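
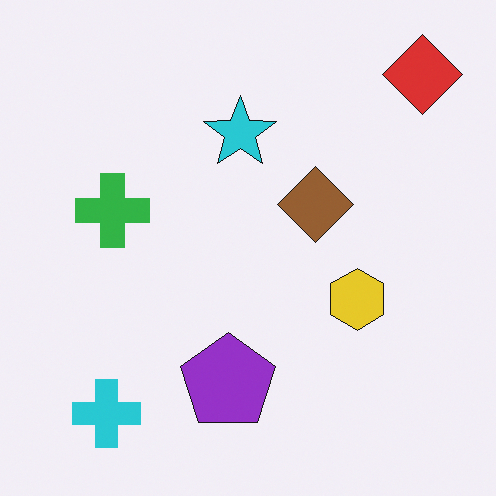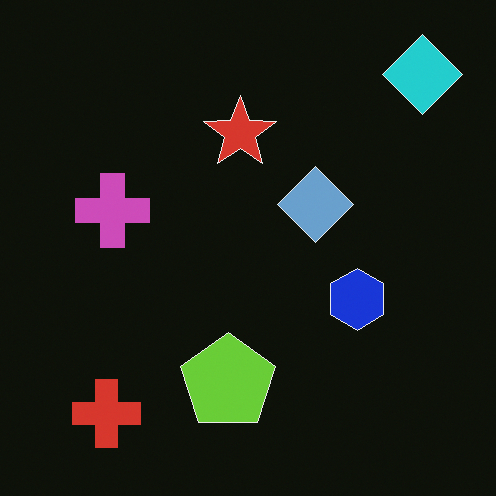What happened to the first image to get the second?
This is the original image color-inverted (negative).

The light background has become dark and every shape's color is its complement — a photographic negative.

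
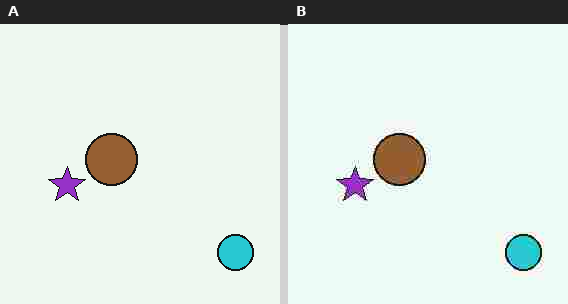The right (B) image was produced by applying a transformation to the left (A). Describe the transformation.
The image was degraded with heavy JPEG compression.

Blocky 8×8 compression artifacts appear around shape edges and the flat background shows ringing — characteristic JPEG degradation.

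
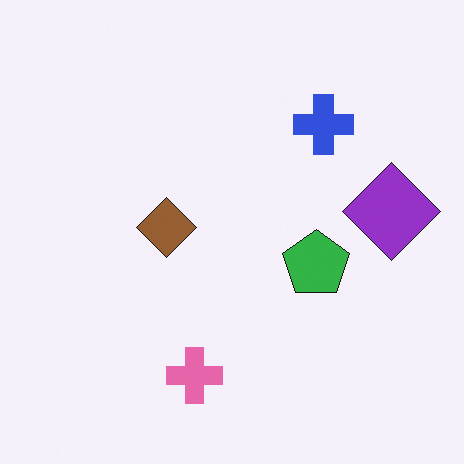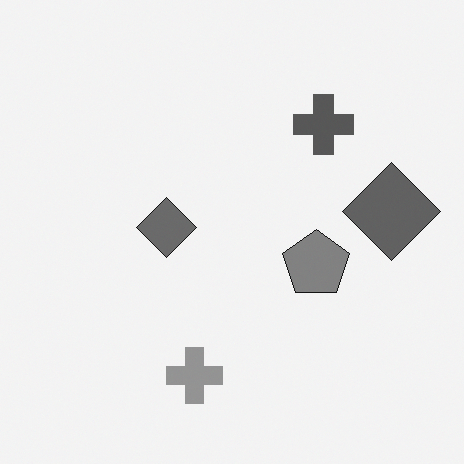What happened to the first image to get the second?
The second image is the first converted to grayscale.

All color is removed — every shape is now a shade of grey.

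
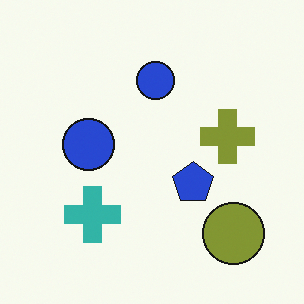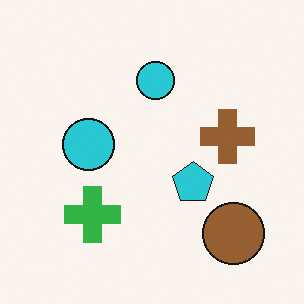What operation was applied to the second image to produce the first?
The transformation is: hue-shifted by a small amount.

Every shape's color has rotated by the same amount around the hue wheel — a uniform hue shift.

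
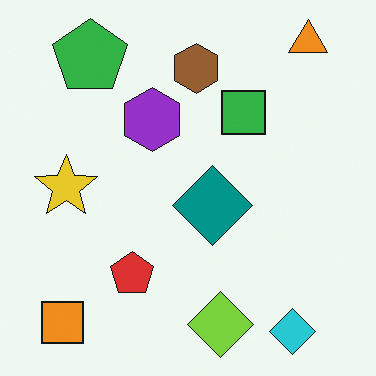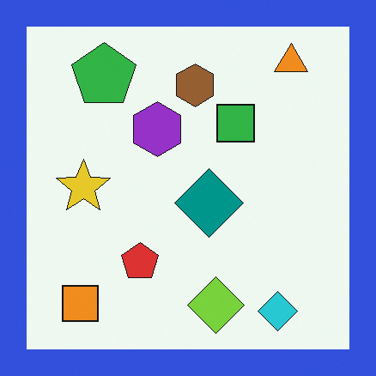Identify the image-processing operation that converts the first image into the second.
The second image is the first framed with a blue border.

A solid blue frame runs around the edge of the second image, with the content slightly shrunk inside it.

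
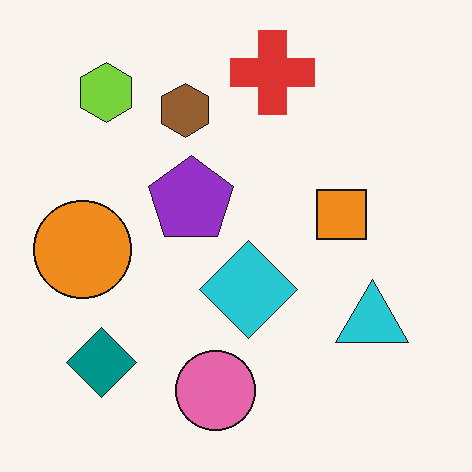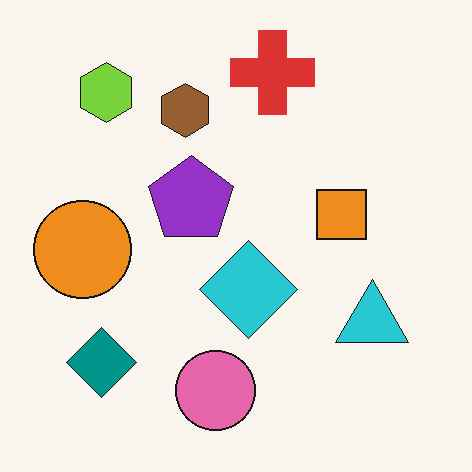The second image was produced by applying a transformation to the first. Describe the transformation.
The transformation is: given moderate JPEG compression.

Blocky 8×8 compression artifacts appear around shape edges and the flat background shows ringing — characteristic JPEG degradation.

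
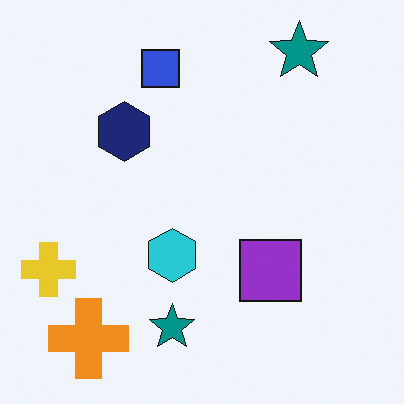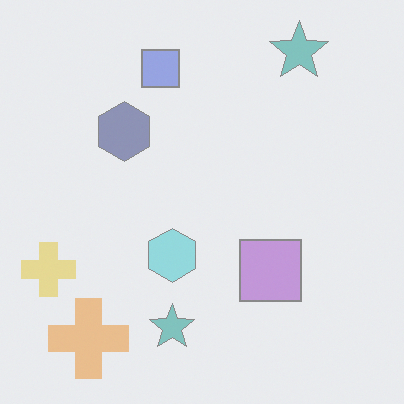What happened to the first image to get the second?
It was given much lower contrast.

Tones are pushed toward mid-grey across the whole image — a global contrast change.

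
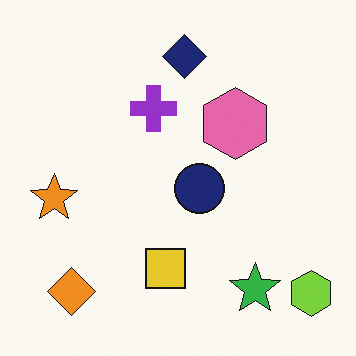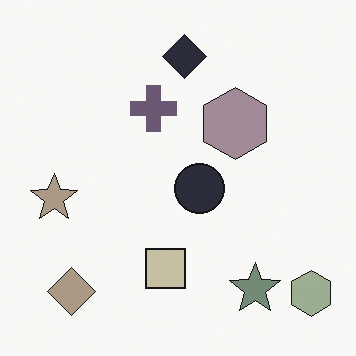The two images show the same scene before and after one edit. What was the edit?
It was made much more muted (saturation change).

All colors are more muted and greyish — a global saturation change.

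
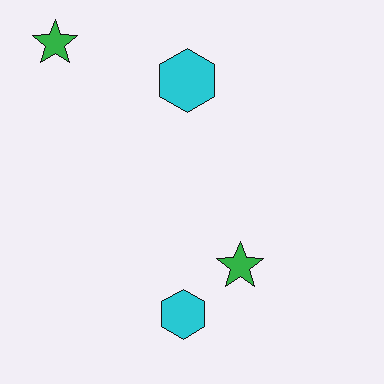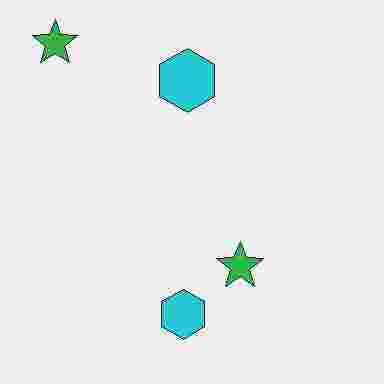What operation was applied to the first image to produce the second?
It was heavily JPEG-compressed with obvious blocking artifacts.

Blocky 8×8 compression artifacts appear around shape edges and the flat background shows ringing — characteristic JPEG degradation.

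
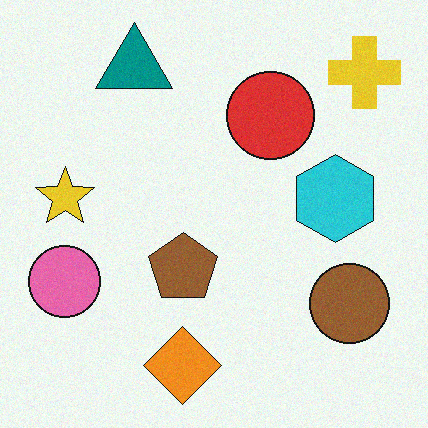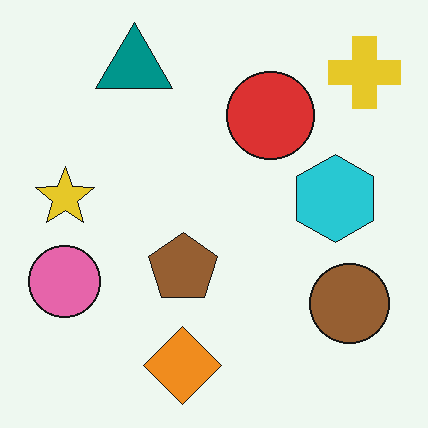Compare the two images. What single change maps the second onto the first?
The image was degraded with a light layer of grain.

Random speckle covers the whole image, including the flat background.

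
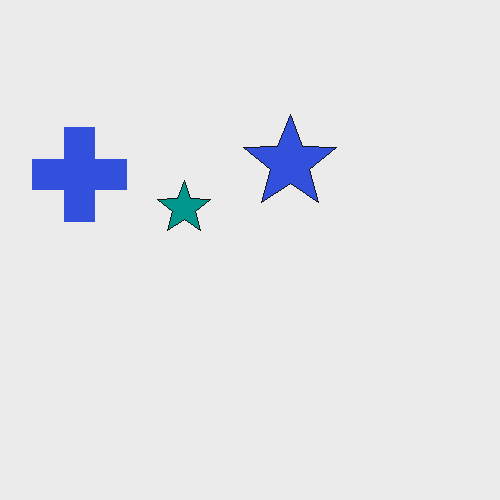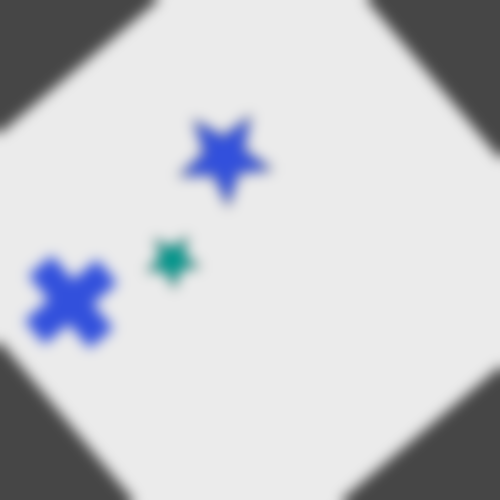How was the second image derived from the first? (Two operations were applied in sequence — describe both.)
It was rotated counter-clockwise by a large amount — several tens of degrees, then strongly gaussian-blurred.

Every shape is tilted by the same angle and the image corners show triangular fill wedges — a whole-image rotation by a non-right angle. Shape edges and outlines are uniformly softened across the whole image.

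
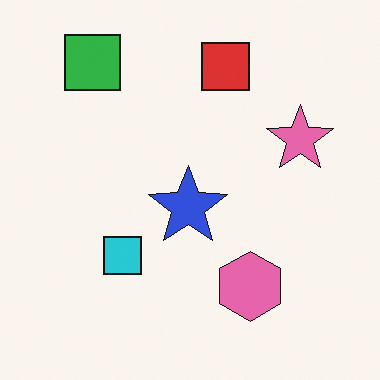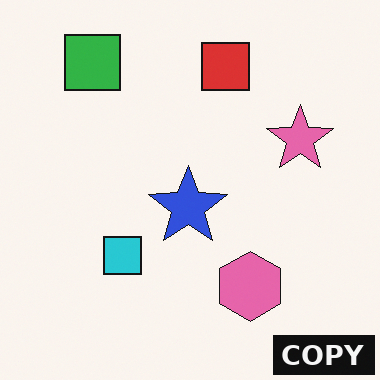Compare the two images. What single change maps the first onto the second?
Watermarked with the text "COPY" in the lower-right corner.

A dark label reading "COPY" appears in the lower-right corner.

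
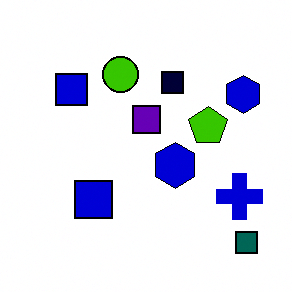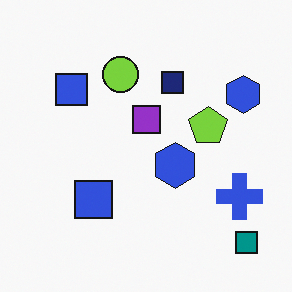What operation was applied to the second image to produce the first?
It was given much higher contrast.

Tones are pushed away from mid-grey across the whole image — a global contrast change.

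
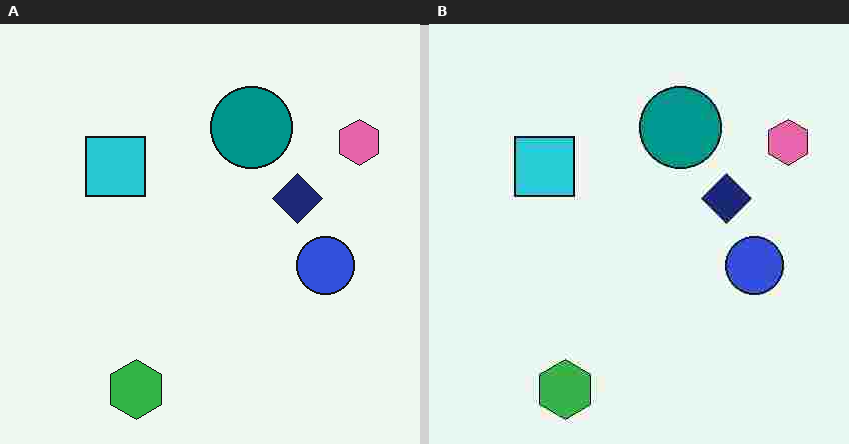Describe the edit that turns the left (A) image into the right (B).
Heavily JPEG-compressed with obvious blocking artifacts.

Blocky 8×8 compression artifacts appear around shape edges and the flat background shows ringing — characteristic JPEG degradation.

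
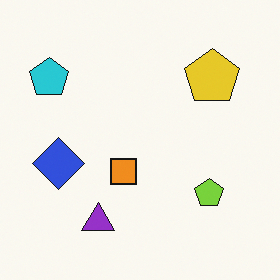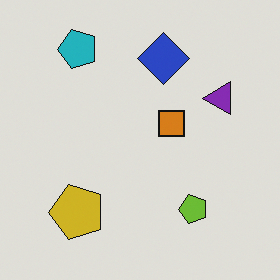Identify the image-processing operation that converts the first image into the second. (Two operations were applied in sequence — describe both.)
Slightly darkened, then transposed (reflected across the top-left ↔ bottom-right diagonal).

Every pixel — background and shapes alike — is uniformly darkened. Shapes have swapped their row and column positions — what was in the top-right is now in the bottom-left — a diagonal reflection.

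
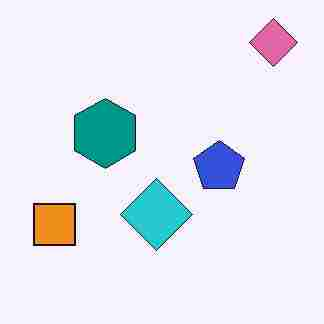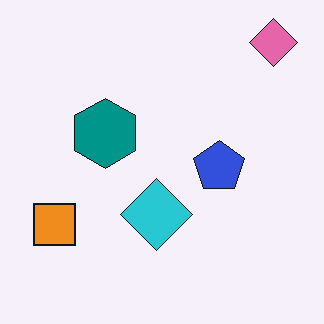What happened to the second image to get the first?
This is the original image heavily JPEG-compressed with obvious blocking artifacts.

Blocky 8×8 compression artifacts appear around shape edges and the flat background shows ringing — characteristic JPEG degradation.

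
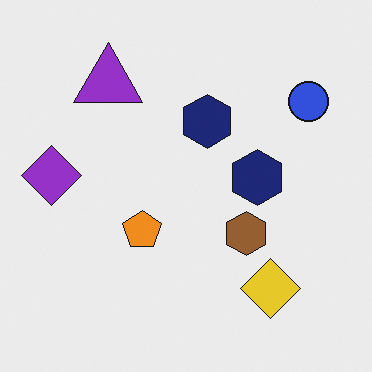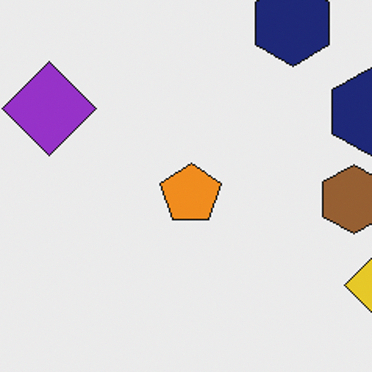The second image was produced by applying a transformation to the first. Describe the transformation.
It was cropped to a modestly smaller region and rescaled.

The visible shapes are larger and the field of view is narrower; shapes near the original edges may be partly or wholly outside the frame — a crop-and-rescale.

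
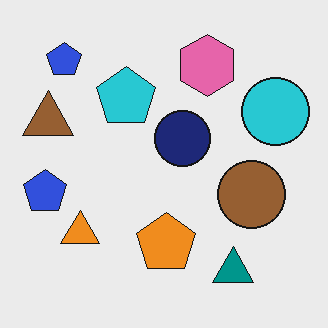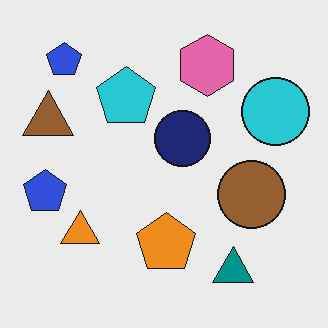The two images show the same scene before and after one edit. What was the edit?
The image was given moderate JPEG compression.

Blocky 8×8 compression artifacts appear around shape edges and the flat background shows ringing — characteristic JPEG degradation.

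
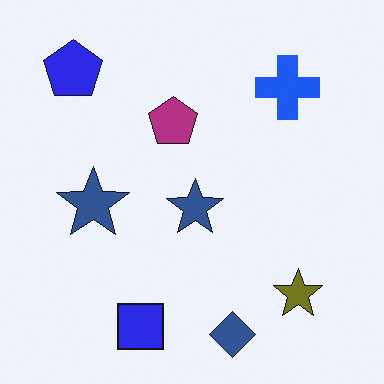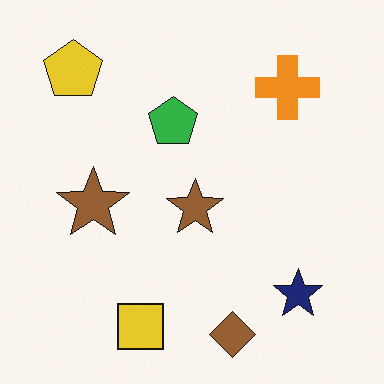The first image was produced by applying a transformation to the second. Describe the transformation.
The transformation is: hue-shifted through roughly half the color wheel.

Every shape's color has rotated by the same amount around the hue wheel — a uniform hue shift.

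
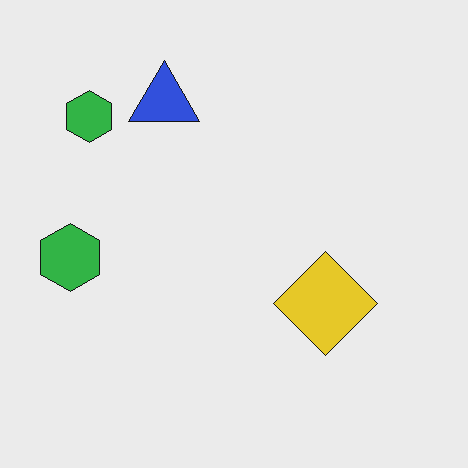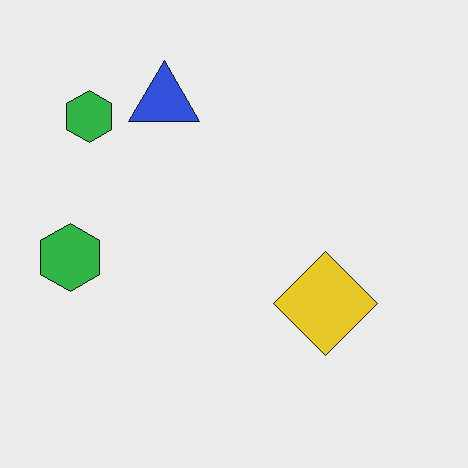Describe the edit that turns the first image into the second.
The transformation is: given moderate JPEG compression.

Blocky 8×8 compression artifacts appear around shape edges and the flat background shows ringing — characteristic JPEG degradation.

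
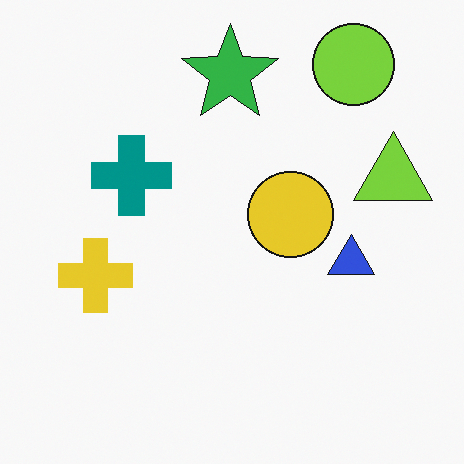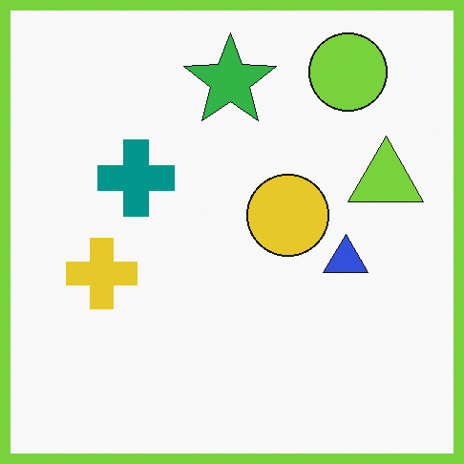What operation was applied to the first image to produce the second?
The image was framed with a lime border.

A solid lime frame runs around the edge of the second image, with the content slightly shrunk inside it.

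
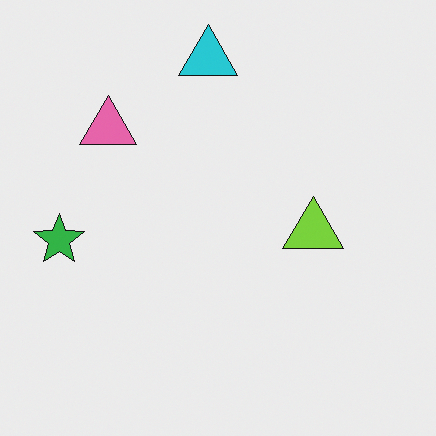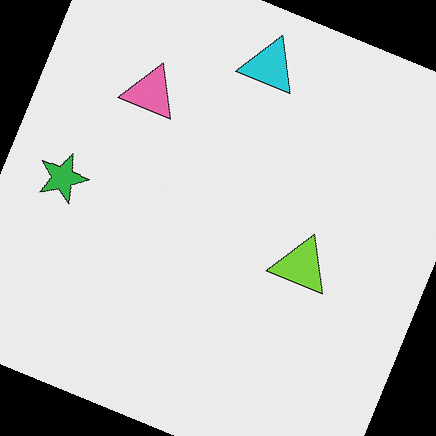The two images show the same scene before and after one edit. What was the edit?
It was rotated clockwise by a moderate amount.

Every shape is tilted by the same angle and the image corners show triangular fill wedges — a whole-image rotation by a non-right angle.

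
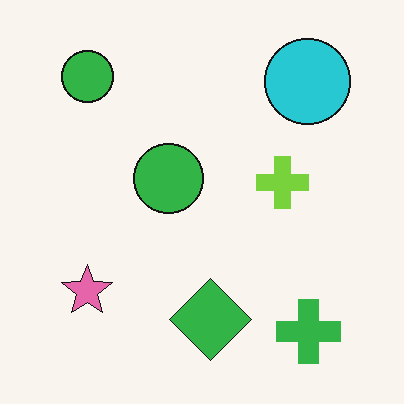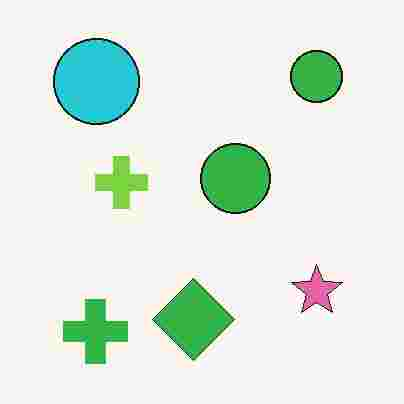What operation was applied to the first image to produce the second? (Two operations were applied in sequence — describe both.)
This is the original image flipped horizontally (left ↔ right), then heavily JPEG-compressed with obvious blocking artifacts.

The pink star is in the bottom-left of the first image and the bottom-right of the second — shapes on opposite sides of the vertical midline have swapped in a mirror flip. Blocky 8×8 compression artifacts appear around shape edges and the flat background shows ringing — characteristic JPEG degradation.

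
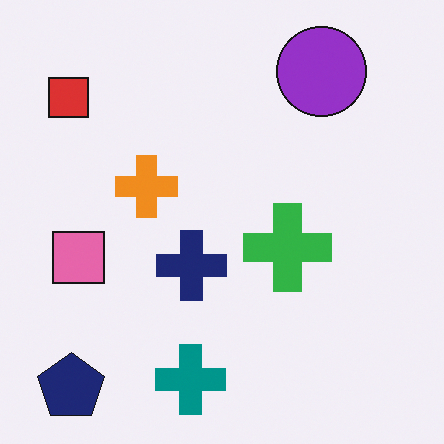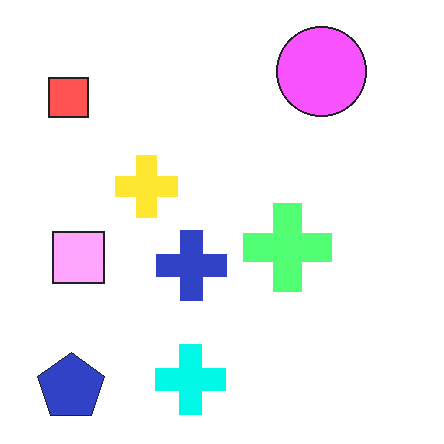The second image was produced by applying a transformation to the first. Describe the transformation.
The transformation is: brightened a lot.

Every pixel — background and shapes alike — is uniformly brightened.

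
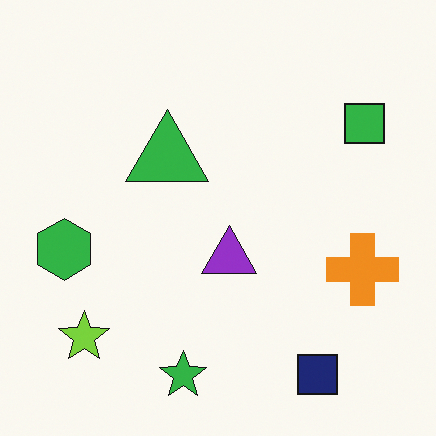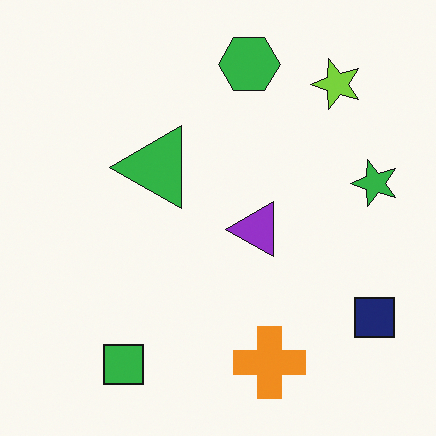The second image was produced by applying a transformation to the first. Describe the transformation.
The transformation is: transposed (reflected across the top-left ↔ bottom-right diagonal).

Shapes have swapped their row and column positions — what was in the top-right is now in the bottom-left — a diagonal reflection.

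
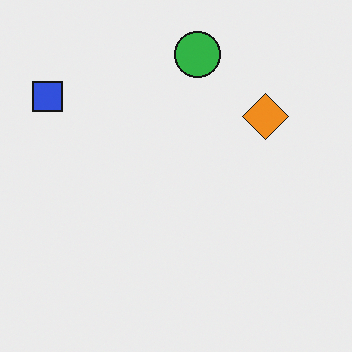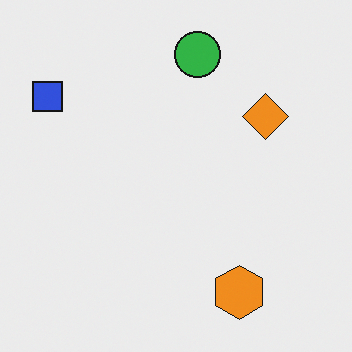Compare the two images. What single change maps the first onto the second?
Overlaid with an additional orange hexagon.

An orange hexagon appears in the second image that is absent from the first.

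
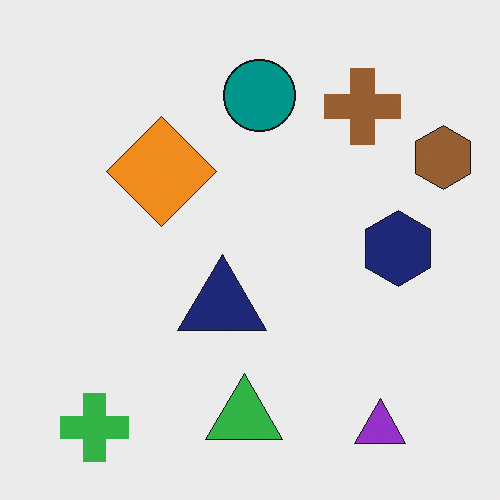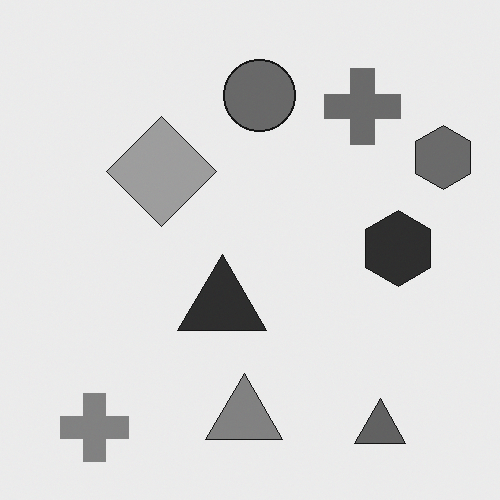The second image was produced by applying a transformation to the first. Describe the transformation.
The image was converted to grayscale.

All color is removed — every shape is now a shade of grey.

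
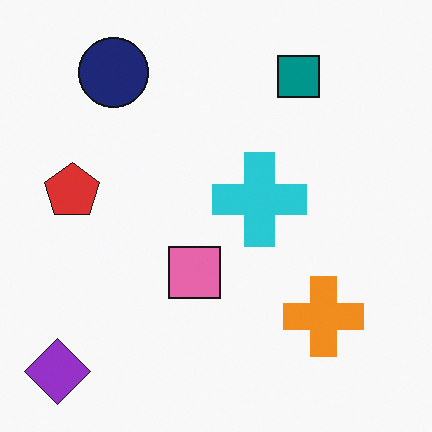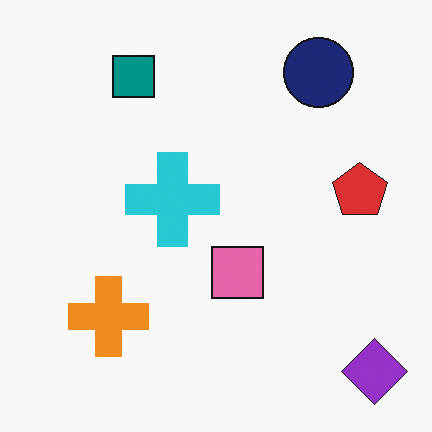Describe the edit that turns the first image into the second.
The second image is the first flipped horizontally (left ↔ right).

The purple diamond is in the bottom-left of the first image and the bottom-right of the second — shapes on opposite sides of the vertical midline have swapped in a mirror flip.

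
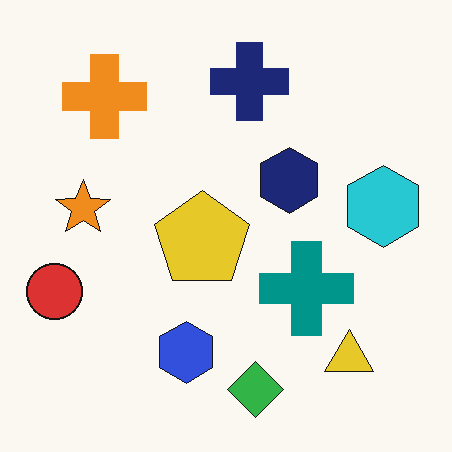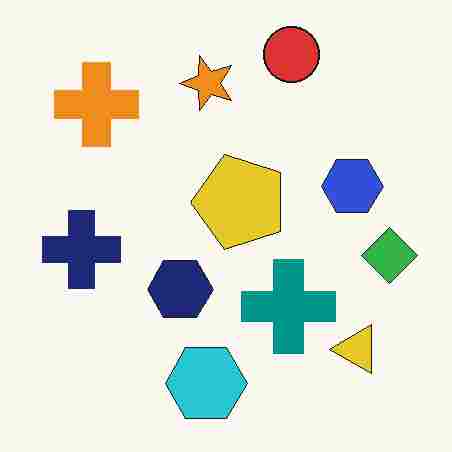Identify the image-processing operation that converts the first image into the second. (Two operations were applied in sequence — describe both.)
It was degraded with heavy JPEG compression, then transposed (reflected across the top-left ↔ bottom-right diagonal).

Blocky 8×8 compression artifacts appear around shape edges and the flat background shows ringing — characteristic JPEG degradation. Shapes have swapped their row and column positions — what was in the top-right is now in the bottom-left — a diagonal reflection.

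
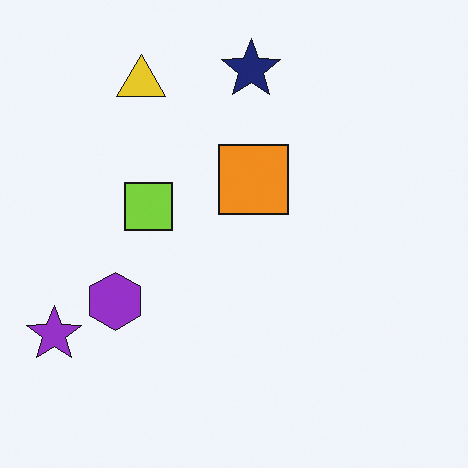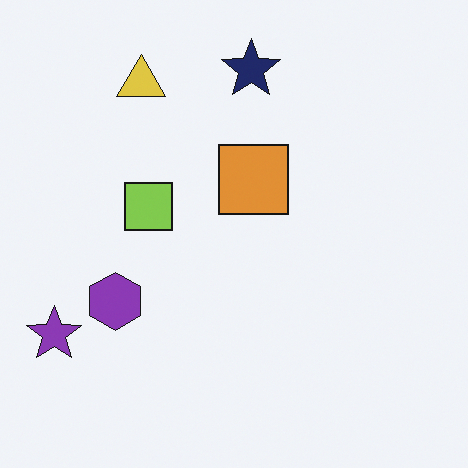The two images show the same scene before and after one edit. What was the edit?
Slightly desaturated.

All colors are more muted and greyish — a global saturation change.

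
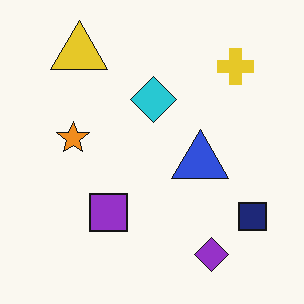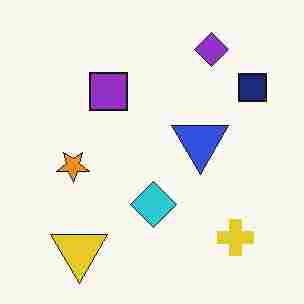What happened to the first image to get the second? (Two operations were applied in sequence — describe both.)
It was heavily JPEG-compressed with obvious blocking artifacts, then flipped vertically (top ↔ bottom).

Blocky 8×8 compression artifacts appear around shape edges and the flat background shows ringing — characteristic JPEG degradation. The purple diamond is in the bottom-right of the first image and the top-right of the second — shapes on opposite sides of the horizontal midline have swapped in a mirror flip.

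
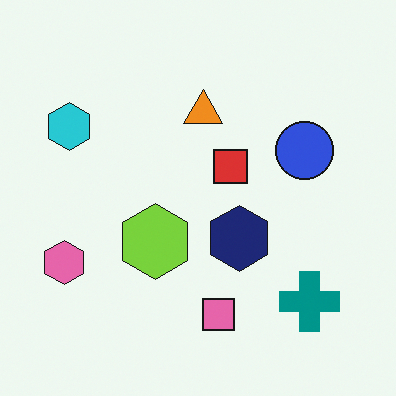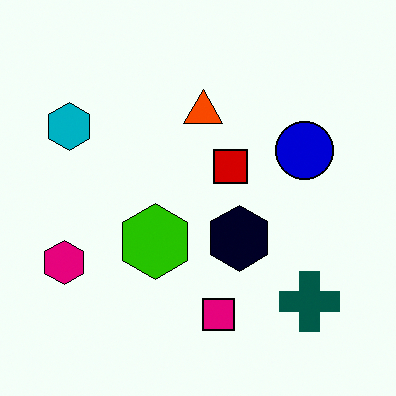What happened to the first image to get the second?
It was boosted in contrast.

Tones are pushed away from mid-grey across the whole image — a global contrast change.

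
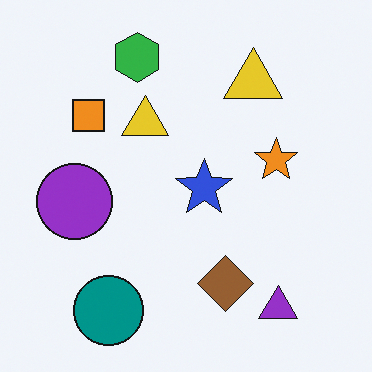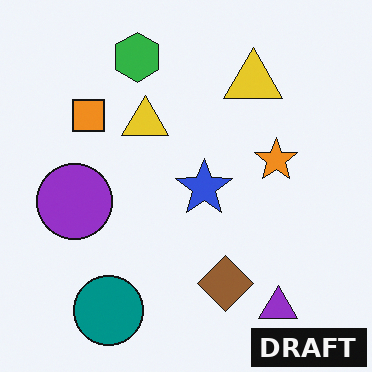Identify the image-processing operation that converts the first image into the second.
The image was watermarked with the text "DRAFT" in the lower-right corner.

A dark label reading "DRAFT" appears in the lower-right corner.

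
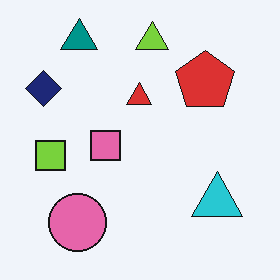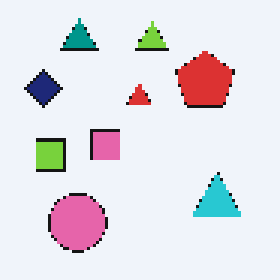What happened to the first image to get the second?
The transformation is: mildly pixelated.

Shapes are reduced to large square blocks; fine edges and outlines are lost — a downscale-then-upscale (mosaic) effect.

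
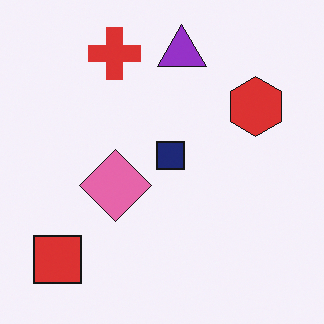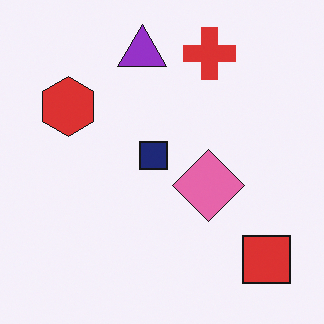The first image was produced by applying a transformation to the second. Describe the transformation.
The image was flipped horizontally (left ↔ right).

The red square is in the bottom-right of the second image and the bottom-left of the first — shapes on opposite sides of the vertical midline have swapped in a mirror flip.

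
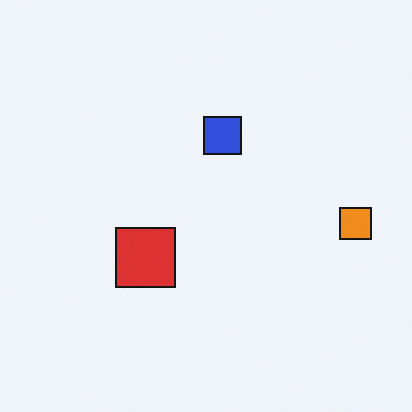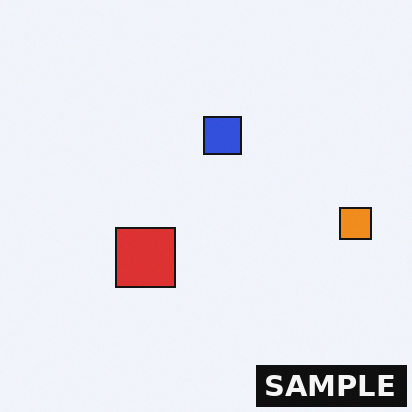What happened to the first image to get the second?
This is the original image watermarked with the text "SAMPLE" in the lower-right corner.

A dark label reading "SAMPLE" appears in the lower-right corner.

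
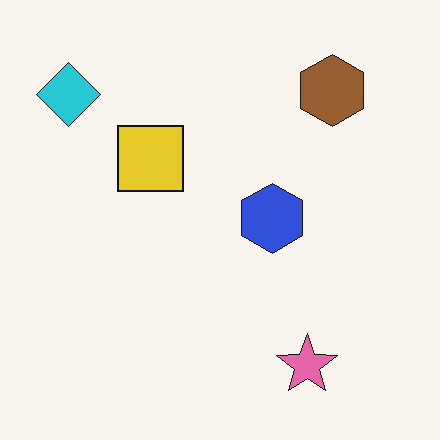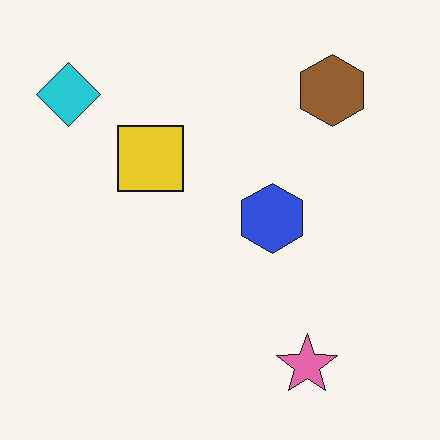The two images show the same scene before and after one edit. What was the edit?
It was JPEG-compressed with visible artifacts.

Blocky 8×8 compression artifacts appear around shape edges and the flat background shows ringing — characteristic JPEG degradation.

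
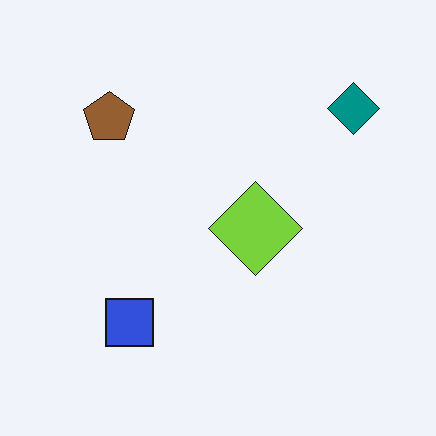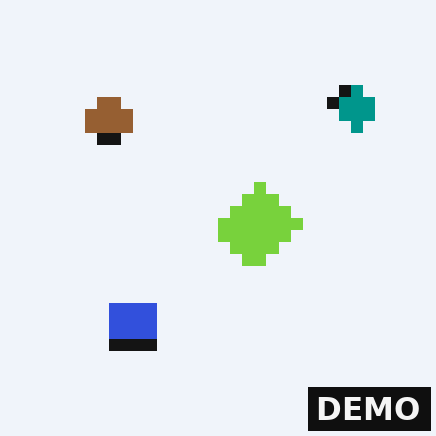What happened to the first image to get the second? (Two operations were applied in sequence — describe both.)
This is the original image coarsely pixelated, then watermarked with the text "DEMO" in the lower-right corner.

Shapes are reduced to large square blocks; fine edges and outlines are lost — a downscale-then-upscale (mosaic) effect. A dark label reading "DEMO" appears in the lower-right corner.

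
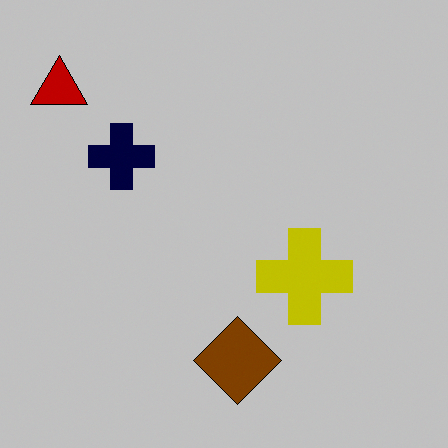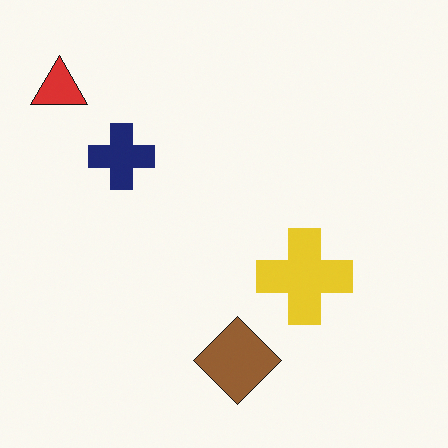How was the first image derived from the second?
It was heavily posterized to just a handful of flat colors.

Each flat color has snapped to a coarser quantized level — most visibly, the near-white background has dropped to a flat grey.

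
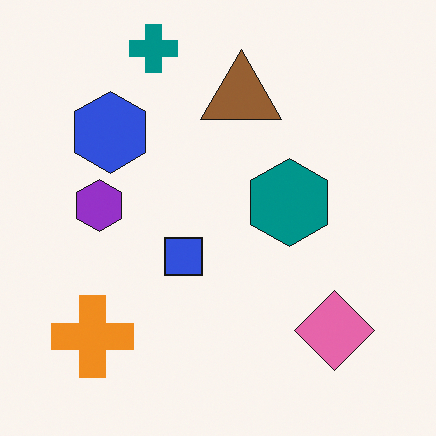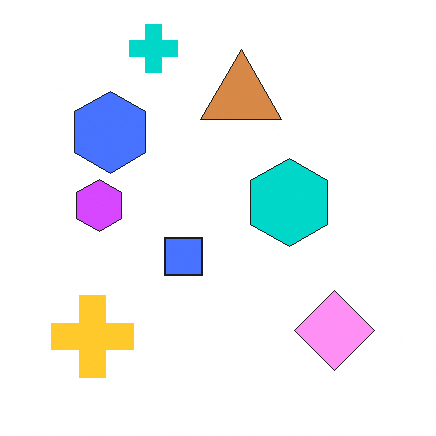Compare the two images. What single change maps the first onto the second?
The image was substantially brightened.

Every pixel — background and shapes alike — is uniformly brightened.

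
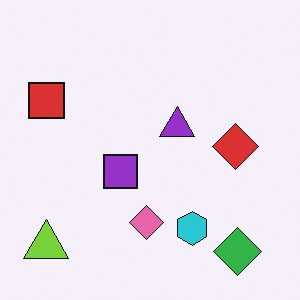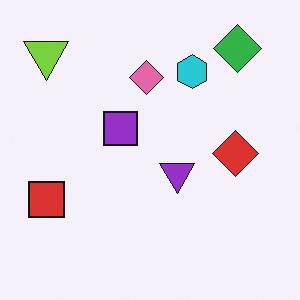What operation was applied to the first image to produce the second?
The image was flipped vertically (top ↔ bottom).

The green diamond is in the bottom-right of the first image and the top-right of the second — shapes on opposite sides of the horizontal midline have swapped in a mirror flip.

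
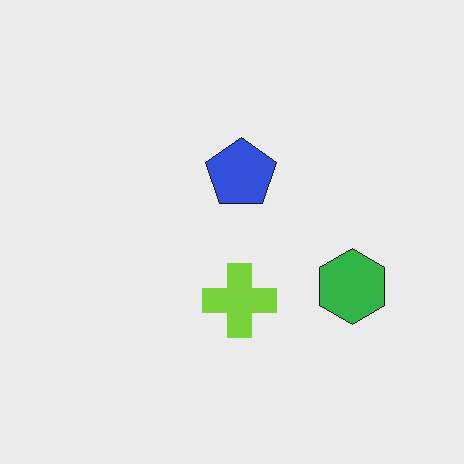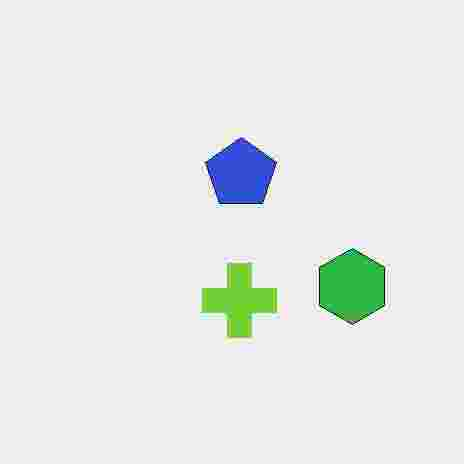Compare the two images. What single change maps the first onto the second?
Degraded with heavy JPEG compression.

Blocky 8×8 compression artifacts appear around shape edges and the flat background shows ringing — characteristic JPEG degradation.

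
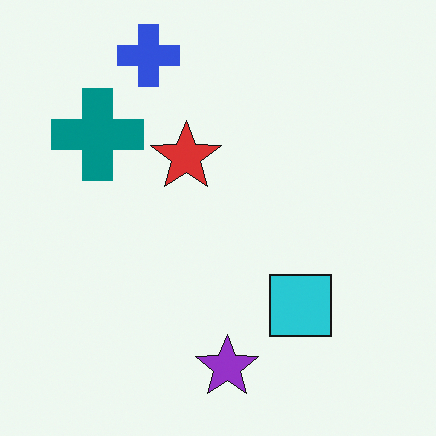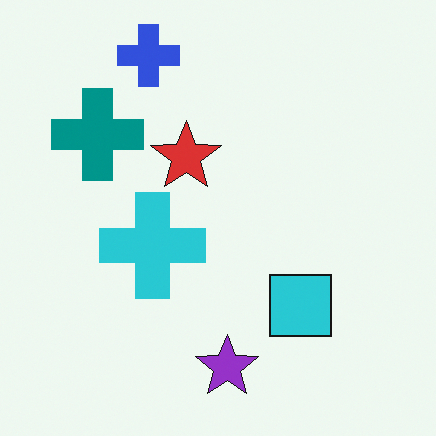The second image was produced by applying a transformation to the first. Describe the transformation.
Overlaid with an additional cyan cross.

A cyan cross appears in the second image that is absent from the first.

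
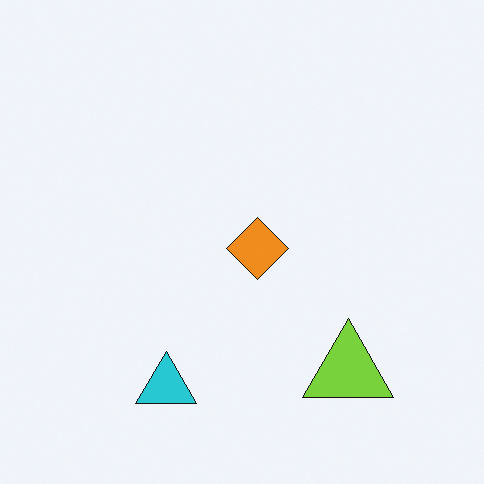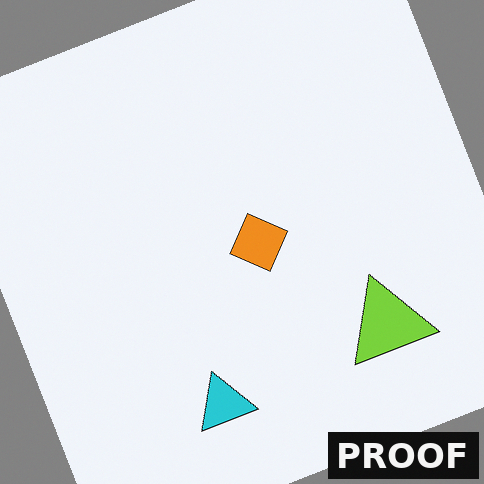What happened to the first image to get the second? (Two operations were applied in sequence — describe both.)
The transformation is: rotated counter-clockwise by a clearly visible amount, then watermarked with the text "PROOF" in the lower-right corner.

Every shape is tilted by the same angle and the image corners show triangular fill wedges — a whole-image rotation by a non-right angle. A dark label reading "PROOF" appears in the lower-right corner.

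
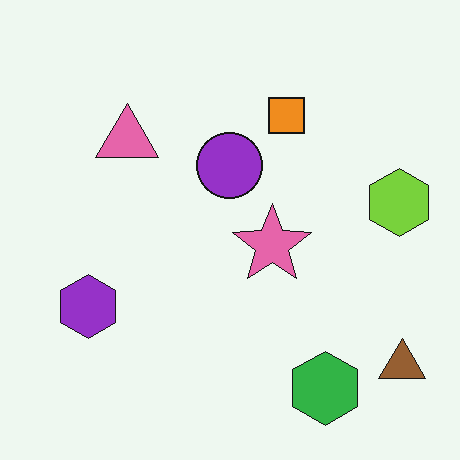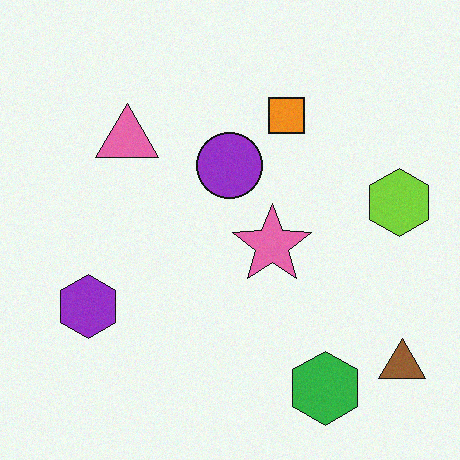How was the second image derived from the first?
It was degraded with subtle gaussian noise.

Random speckle covers the whole image, including the flat background.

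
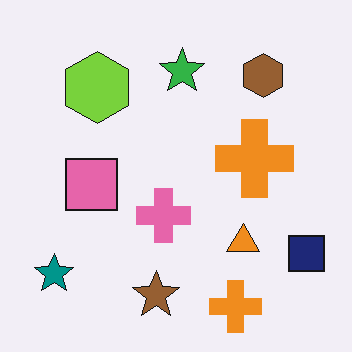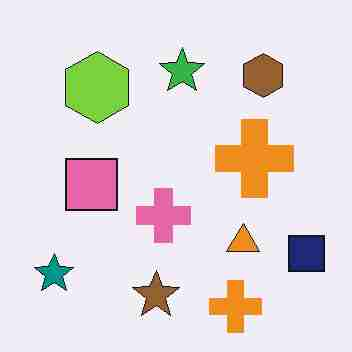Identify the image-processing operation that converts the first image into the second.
The second image is the first degraded with heavy JPEG compression.

Blocky 8×8 compression artifacts appear around shape edges and the flat background shows ringing — characteristic JPEG degradation.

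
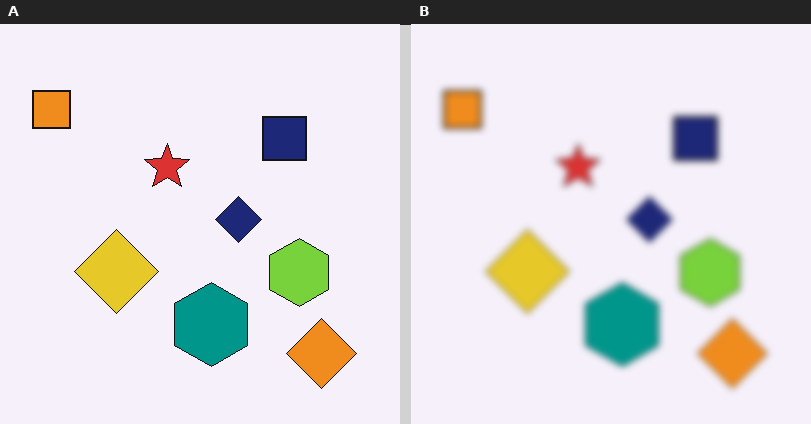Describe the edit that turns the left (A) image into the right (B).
The transformation is: moderately blurred.

Shape edges and outlines are uniformly softened across the whole image.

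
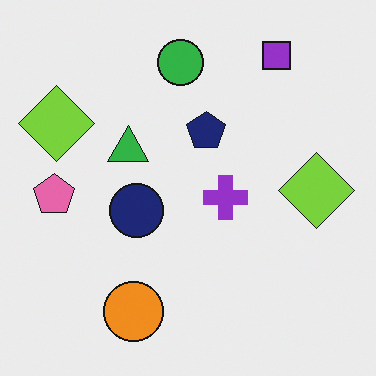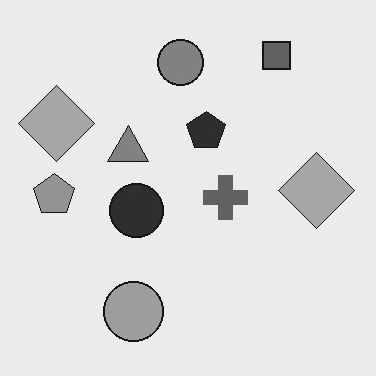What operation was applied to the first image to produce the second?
The image was converted to grayscale.

All color is removed — every shape is now a shade of grey.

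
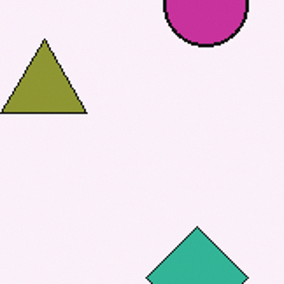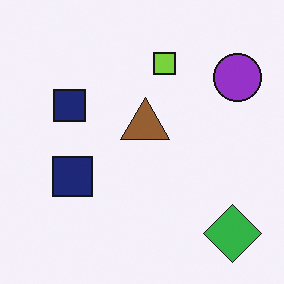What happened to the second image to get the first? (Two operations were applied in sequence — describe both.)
It was hue-shifted by a small amount, then cropped tightly and scaled back up.

Every shape's color has rotated by the same amount around the hue wheel — a uniform hue shift. The visible shapes are larger and the field of view is narrower; shapes near the original edges may be partly or wholly outside the frame — a crop-and-rescale.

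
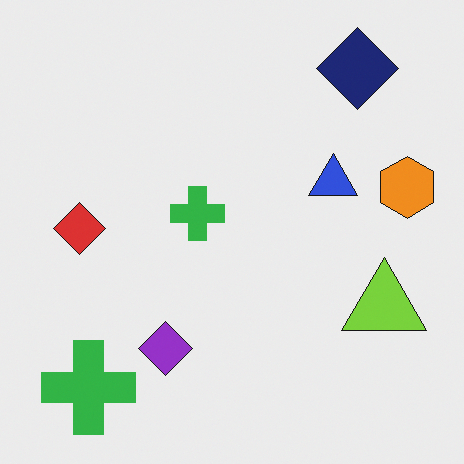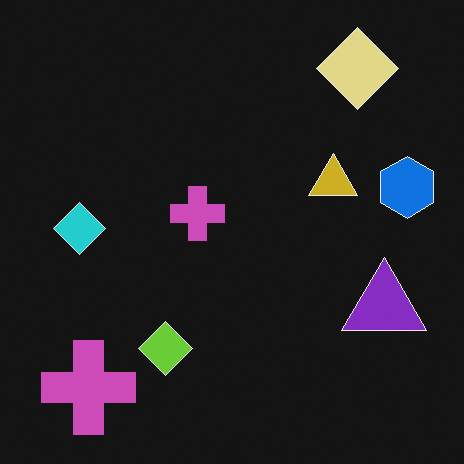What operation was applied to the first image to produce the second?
It was color-inverted (negative).

The light background has become dark and every shape's color is its complement — a photographic negative.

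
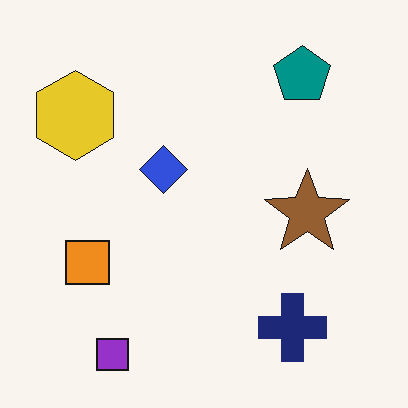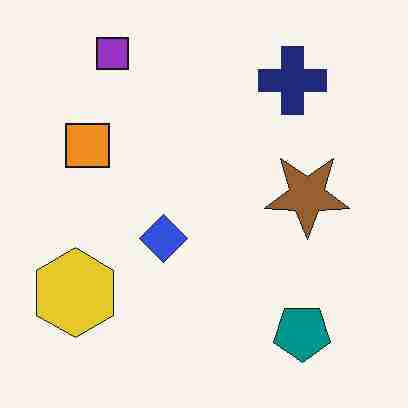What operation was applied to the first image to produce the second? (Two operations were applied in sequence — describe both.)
This is the original image flipped vertically (top ↔ bottom), then degraded with heavy JPEG compression.

The purple square is in the bottom-left of the first image and the top-left of the second — shapes on opposite sides of the horizontal midline have swapped in a mirror flip. Blocky 8×8 compression artifacts appear around shape edges and the flat background shows ringing — characteristic JPEG degradation.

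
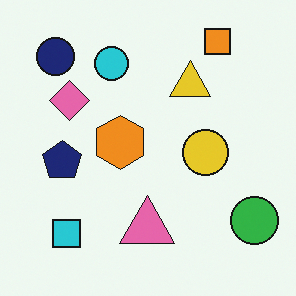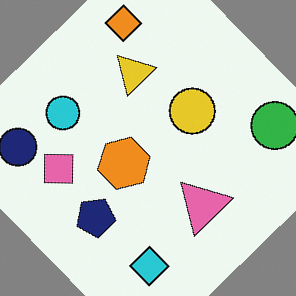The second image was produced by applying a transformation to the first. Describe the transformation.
The image was rotated counter-clockwise by a large amount — several tens of degrees.

Every shape is tilted by the same angle and the image corners show triangular fill wedges — a whole-image rotation by a non-right angle.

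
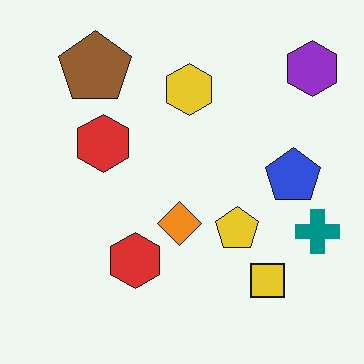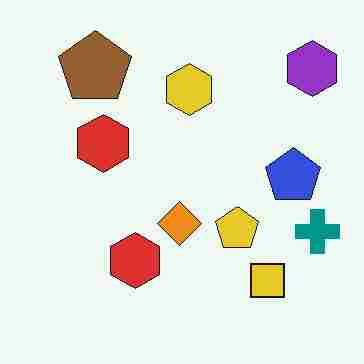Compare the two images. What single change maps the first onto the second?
The second image is the first degraded with heavy JPEG compression.

Blocky 8×8 compression artifacts appear around shape edges and the flat background shows ringing — characteristic JPEG degradation.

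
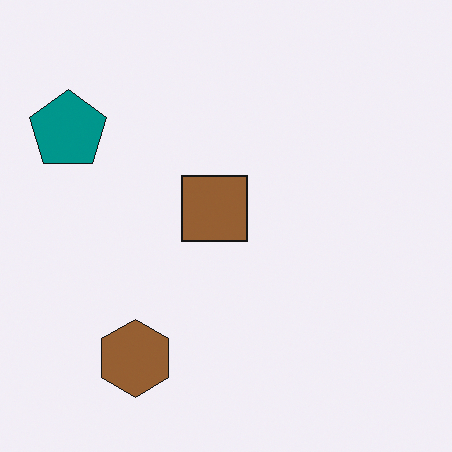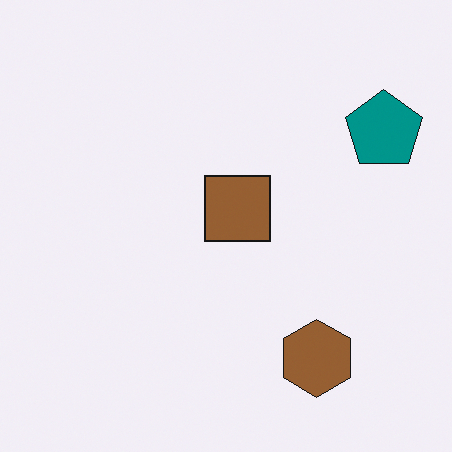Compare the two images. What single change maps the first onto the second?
It was flipped horizontally (left ↔ right).

The teal pentagon is in the top-left of the first image and the top-right of the second — shapes on opposite sides of the vertical midline have swapped in a mirror flip.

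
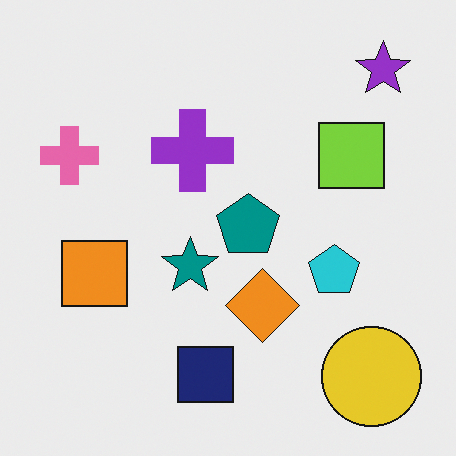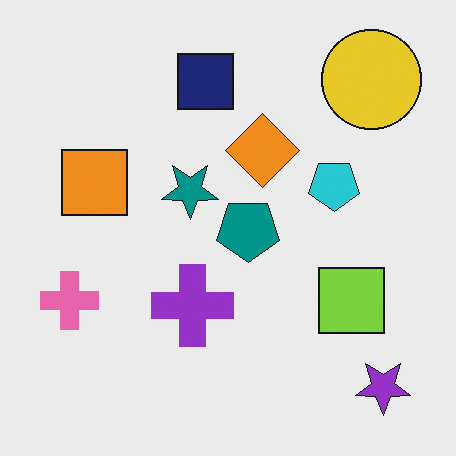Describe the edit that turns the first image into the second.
It was flipped vertically (top ↔ bottom).

The purple star is in the top-right of the first image and the bottom-right of the second — shapes on opposite sides of the horizontal midline have swapped in a mirror flip.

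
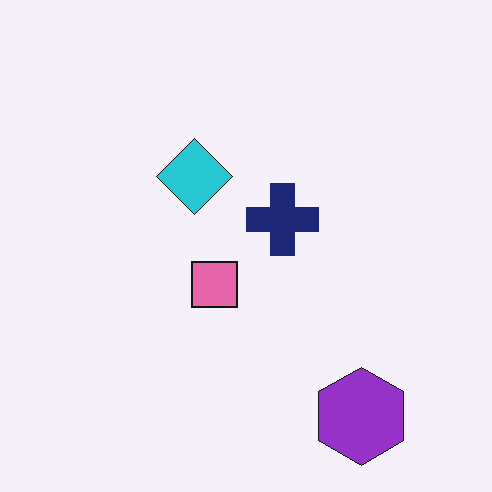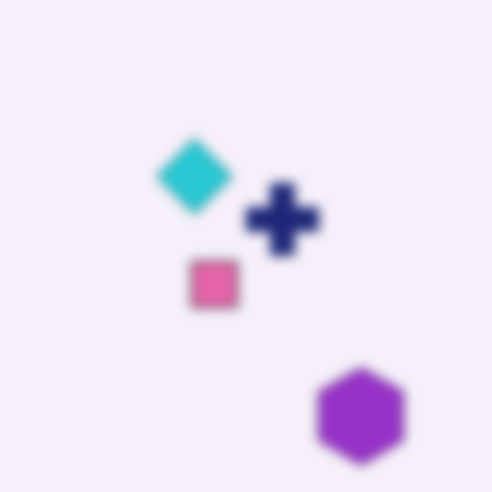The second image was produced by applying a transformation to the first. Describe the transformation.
This is the original image strongly gaussian-blurred.

Shape edges and outlines are uniformly softened across the whole image.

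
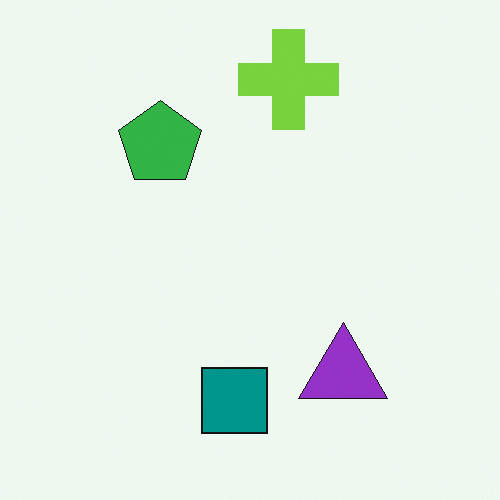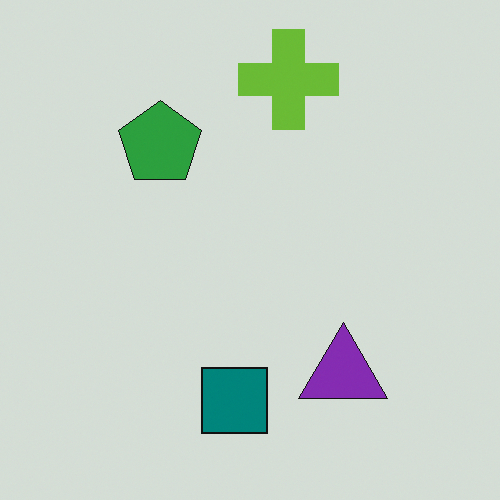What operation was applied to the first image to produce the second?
It was darkened a little.

Every pixel — background and shapes alike — is uniformly darkened.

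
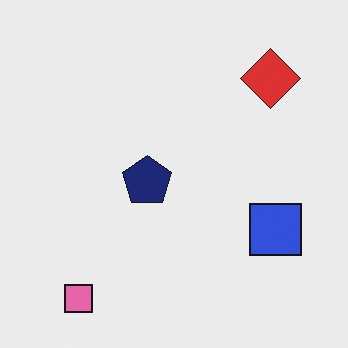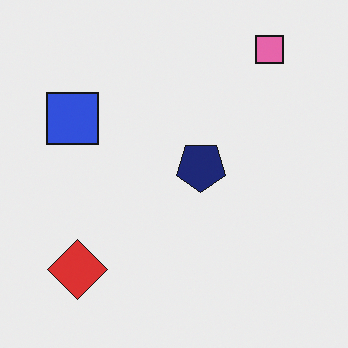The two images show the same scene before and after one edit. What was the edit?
The second image is the first rotated 180°.

The pink square sits in the bottom-left of the first image and the top-right of the second — consistent with a whole-image 180° rotation.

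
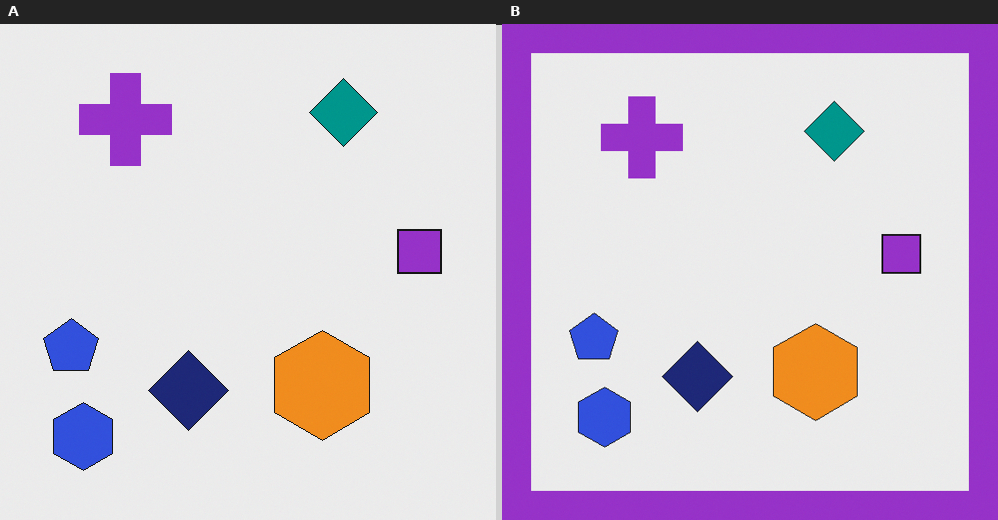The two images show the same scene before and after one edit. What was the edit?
The right (B) image is the left (A) framed with a purple border.

A solid purple frame runs around the edge of the right (B) image, with the content slightly shrunk inside it.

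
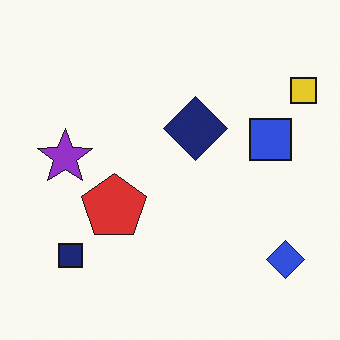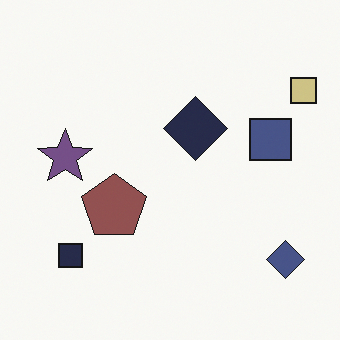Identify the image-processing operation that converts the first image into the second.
Heavily desaturated.

All colors are more muted and greyish — a global saturation change.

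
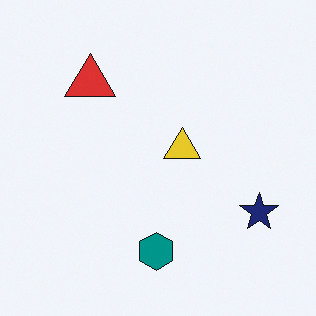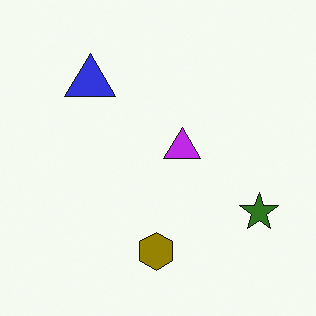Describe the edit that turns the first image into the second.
This is the original image hue-shifted through roughly half the color wheel.

Every shape's color has rotated by the same amount around the hue wheel — a uniform hue shift.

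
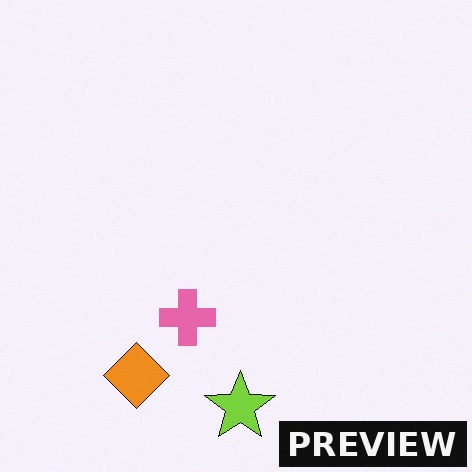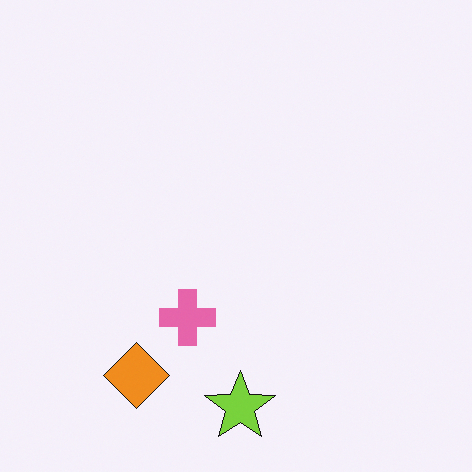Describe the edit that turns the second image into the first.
The first image is the second watermarked with the text "PREVIEW" in the lower-right corner.

A dark label reading "PREVIEW" appears in the lower-right corner.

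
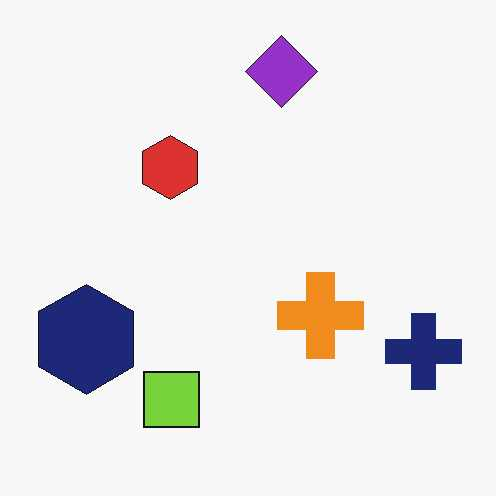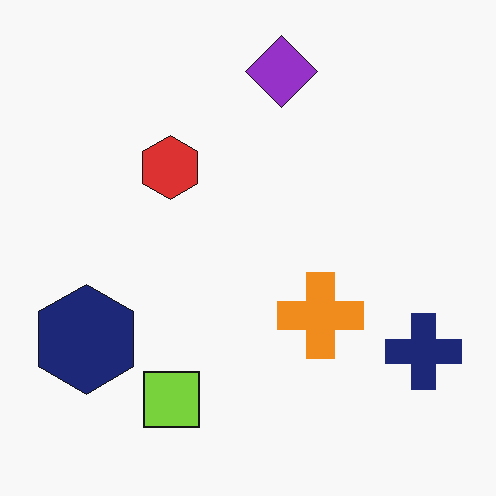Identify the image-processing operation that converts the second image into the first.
The image was given moderate JPEG compression.

Blocky 8×8 compression artifacts appear around shape edges and the flat background shows ringing — characteristic JPEG degradation.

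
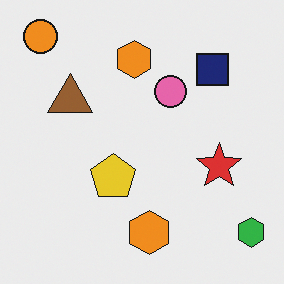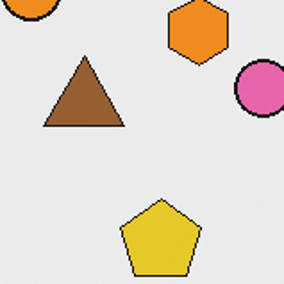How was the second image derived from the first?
The image was cropped to a noticeably smaller region and rescaled.

The visible shapes are larger and the field of view is narrower; shapes near the original edges may be partly or wholly outside the frame — a crop-and-rescale.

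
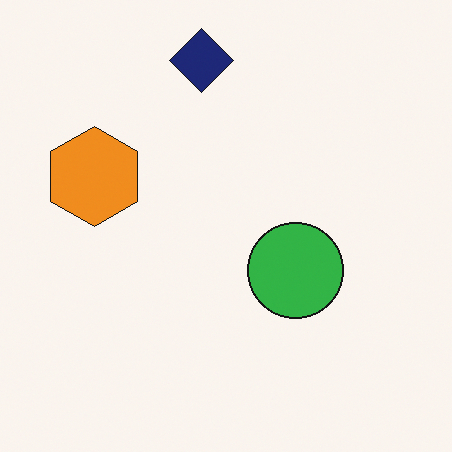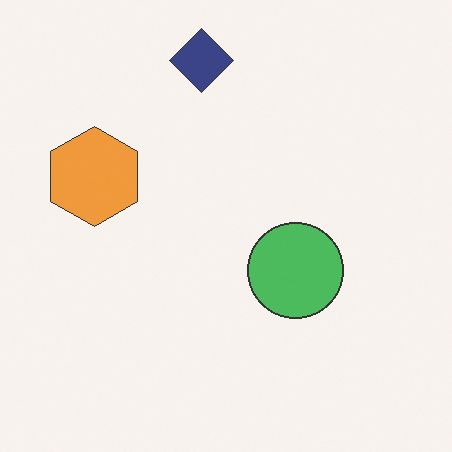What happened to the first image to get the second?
Given slightly reduced contrast.

Tones are pushed toward mid-grey across the whole image — a global contrast change.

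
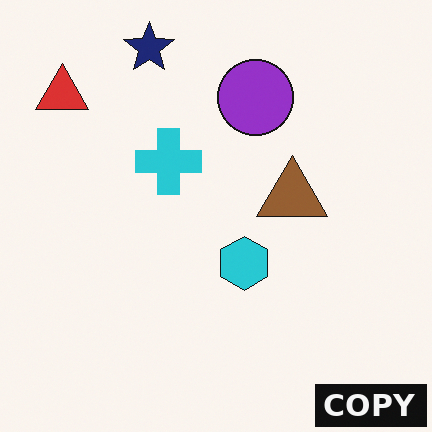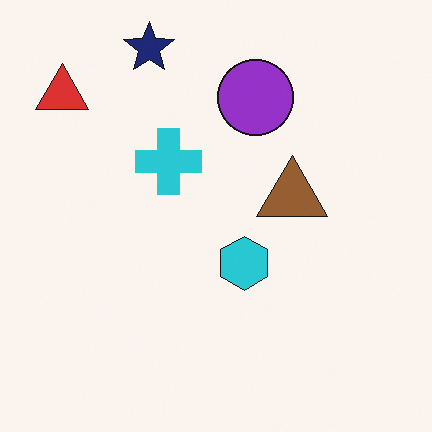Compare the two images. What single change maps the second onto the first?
Watermarked with the text "COPY" in the lower-right corner.

A dark label reading "COPY" appears in the lower-right corner.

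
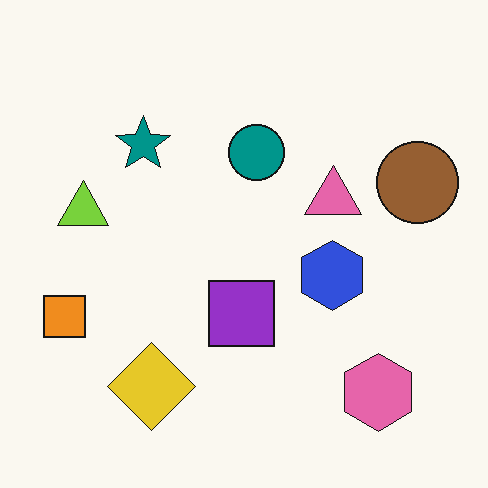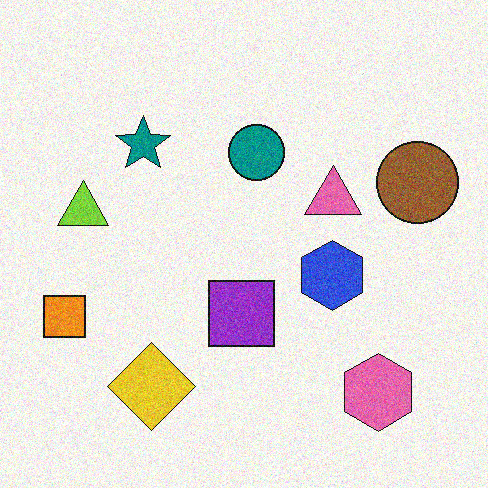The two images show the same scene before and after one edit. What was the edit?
Degraded with visible gaussian noise.

Random speckle covers the whole image, including the flat background.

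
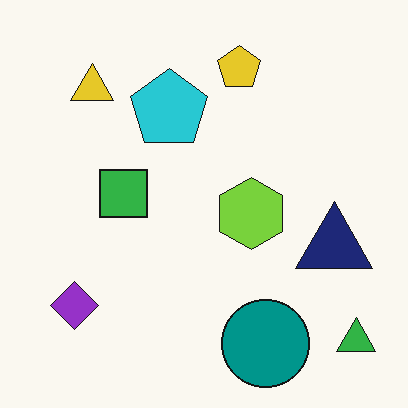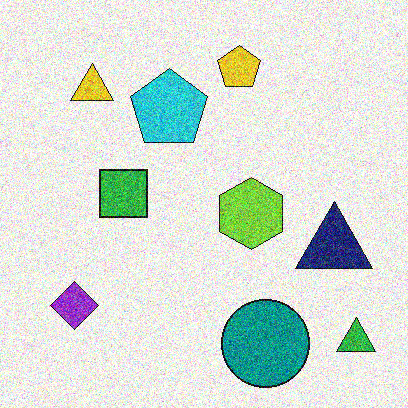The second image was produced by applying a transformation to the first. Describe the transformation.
The image was degraded with heavy additive noise.

Random speckle covers the whole image, including the flat background.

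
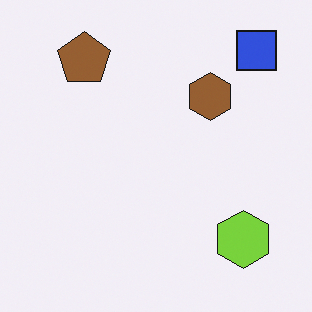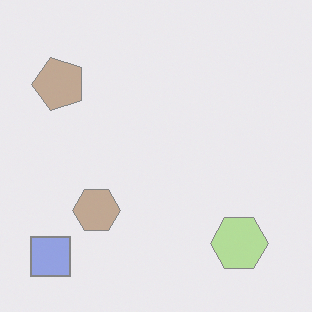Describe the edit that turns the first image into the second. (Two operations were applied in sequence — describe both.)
It was transposed (reflected across the top-left ↔ bottom-right diagonal), then washed out (contrast reduced).

Shapes have swapped their row and column positions — what was in the top-right is now in the bottom-left — a diagonal reflection. Tones are pushed toward mid-grey across the whole image — a global contrast change.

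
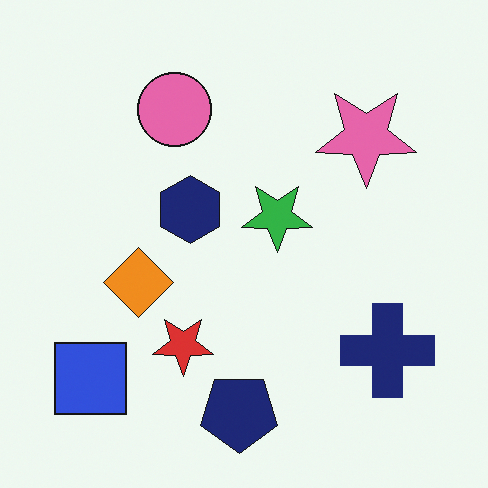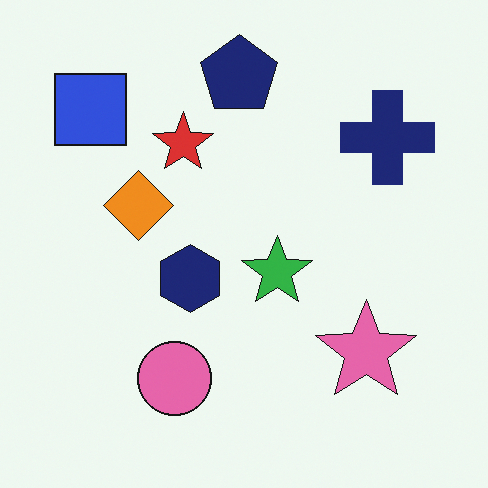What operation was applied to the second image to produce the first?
Flipped vertically (top ↔ bottom).

The navy pentagon is in the top of the second image and the bottom of the first — shapes on opposite sides of the horizontal midline have swapped in a mirror flip.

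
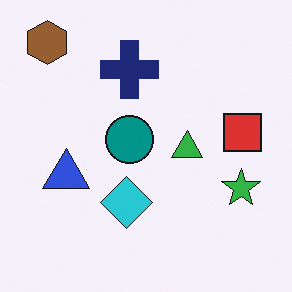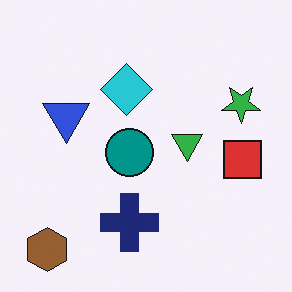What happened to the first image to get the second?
The transformation is: flipped vertically (top ↔ bottom).

The brown hexagon is in the top-left of the first image and the bottom-left of the second — shapes on opposite sides of the horizontal midline have swapped in a mirror flip.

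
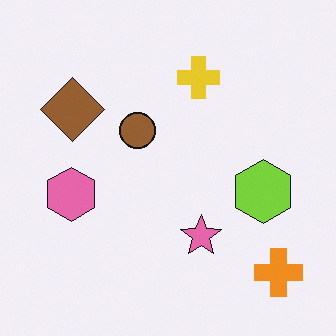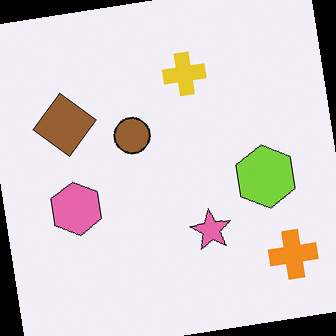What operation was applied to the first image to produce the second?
The second image is the first rotated counter-clockwise by a small amount.

Every shape is tilted by the same angle and the image corners show triangular fill wedges — a whole-image rotation by a non-right angle.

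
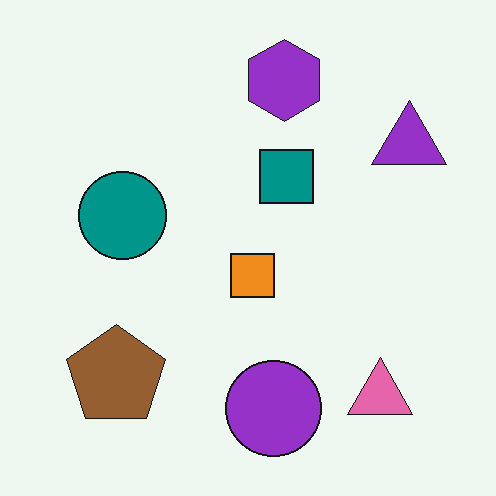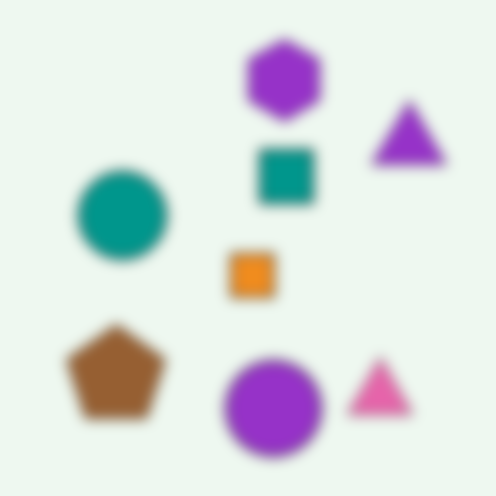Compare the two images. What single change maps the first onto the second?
Heavily blurred.

Shape edges and outlines are uniformly softened across the whole image.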